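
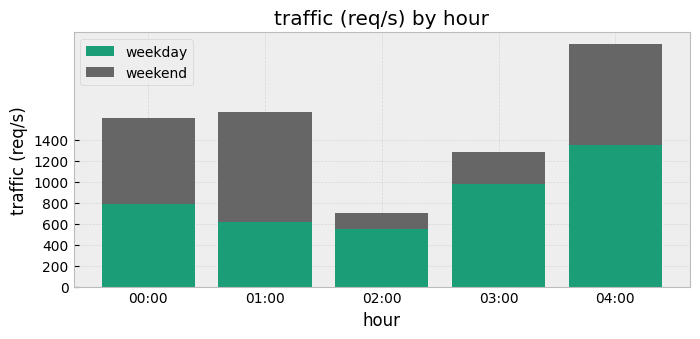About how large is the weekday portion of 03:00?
≈ 1000

weekday top ≈ 1000, bottom ≈ 0; segment ≈ 1000.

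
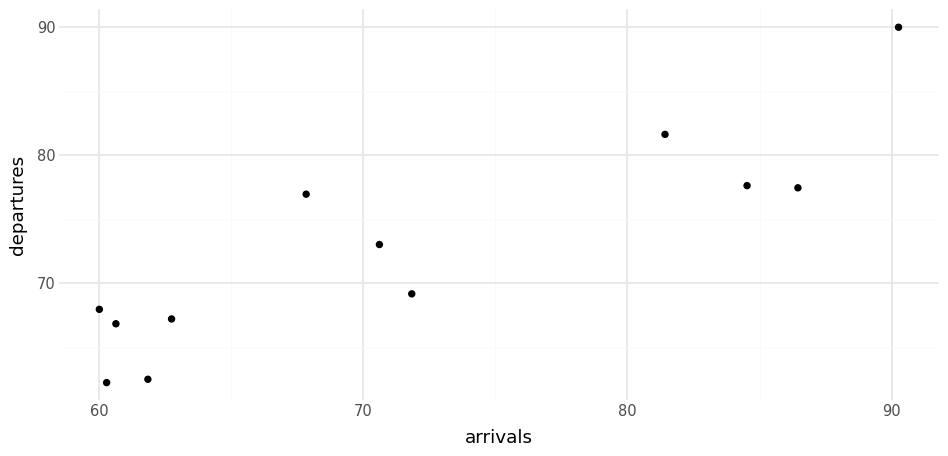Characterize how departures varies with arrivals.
positive, strong

Points are positively correlated; strong (|r| ≈ 0.9).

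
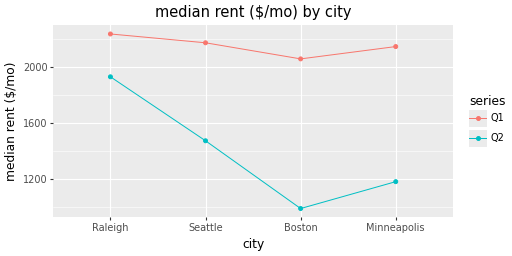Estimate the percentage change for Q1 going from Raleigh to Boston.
Raleigh ≈ 2200, Boston ≈ 2000; (2000 − 2200) / 2200 ≈ -9.1%.

≈ -9.1%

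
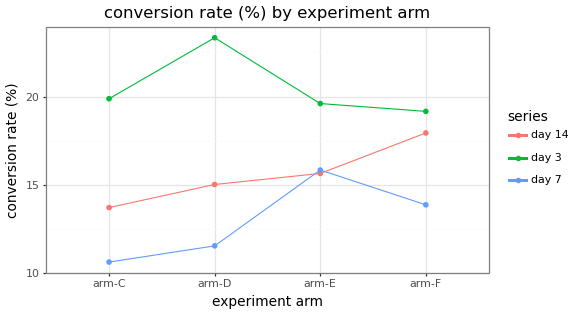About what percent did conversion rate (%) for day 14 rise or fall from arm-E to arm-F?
≈ +12.5%

arm-E ≈ 16, arm-F ≈ 18; (18 − 16) / 16 ≈ +12.5%.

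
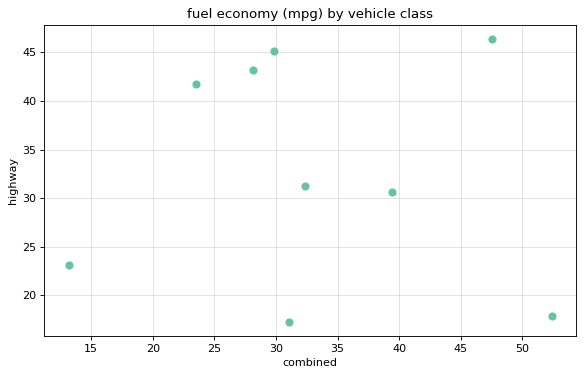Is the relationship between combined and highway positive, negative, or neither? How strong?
Points are roughly uncorrelated; weak (|r| ≈ 0.1).

no clear correlation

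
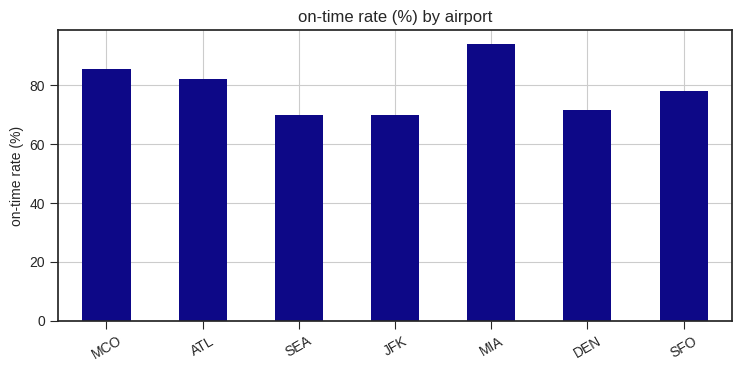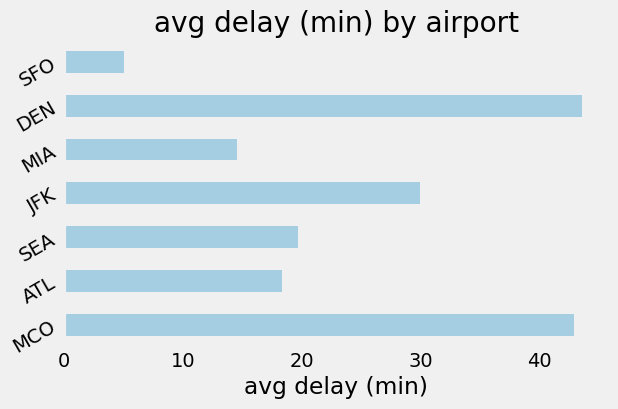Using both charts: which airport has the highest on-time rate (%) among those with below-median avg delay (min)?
MIA

Chart 2 median avg delay (min) ≈ 20; below-median airports: ATL, MIA, SFO. Among those, MIA has the highest on-time rate (%) (≈ 90).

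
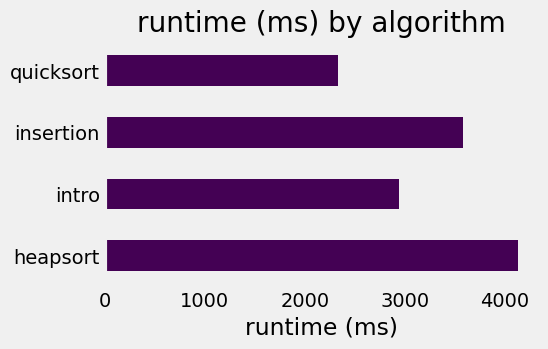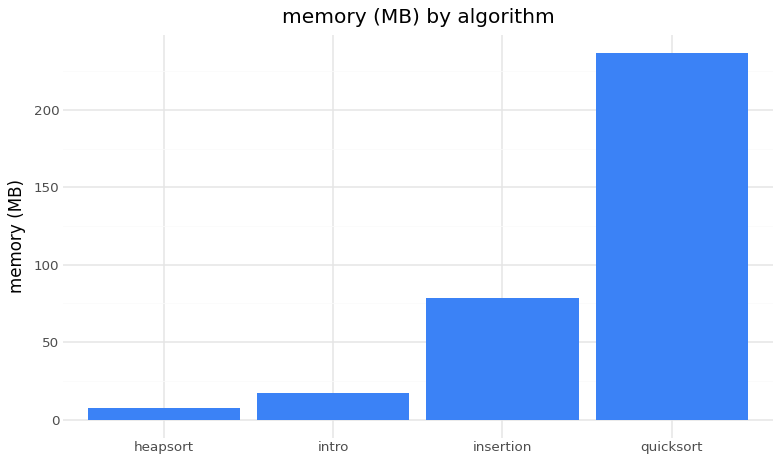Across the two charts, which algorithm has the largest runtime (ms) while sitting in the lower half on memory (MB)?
heapsort

Chart 2 median memory (MB) ≈ 50; below-median algorithms: heapsort, intro. Among those, heapsort has the highest runtime (ms) (≈ 4000).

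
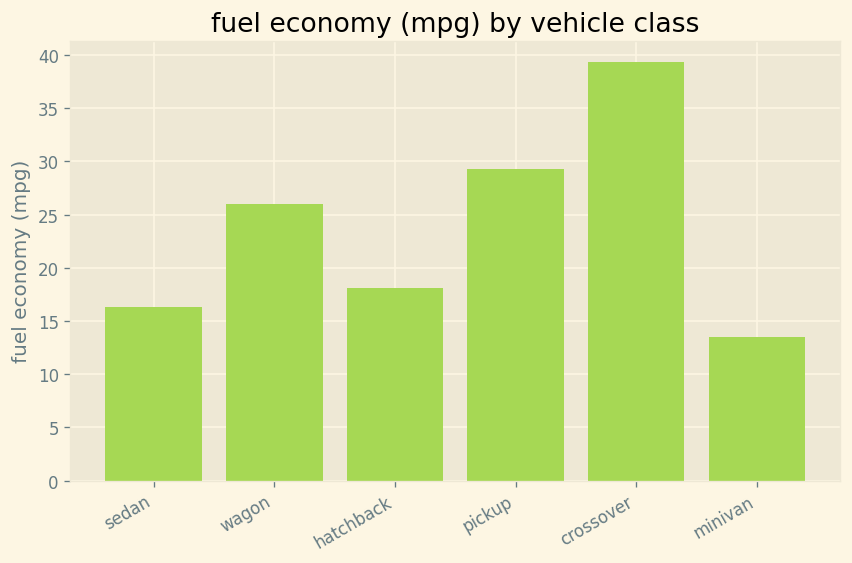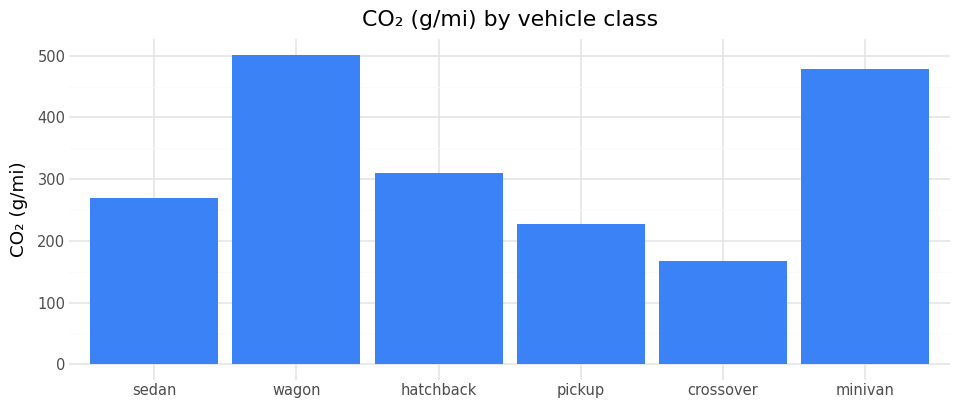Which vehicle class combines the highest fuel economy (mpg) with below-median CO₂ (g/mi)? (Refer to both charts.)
Chart 2 median CO₂ (g/mi) ≈ 300; below-median vehicle classes: sedan, pickup, crossover. Among those, crossover has the highest fuel economy (mpg) (≈ 40).

crossover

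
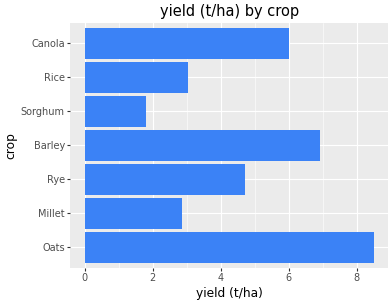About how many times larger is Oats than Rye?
Oats ≈ 8, Rye ≈ 5; 8/5 ≈ 1.6.

≈ 1.6×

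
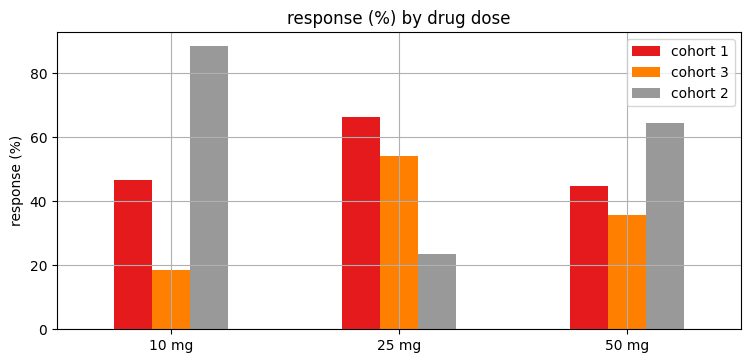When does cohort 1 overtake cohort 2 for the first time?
25 mg

10 mg: cohort 1 ≈ 50 vs cohort 2 ≈ 90 (not yet); 25 mg: cohort 1 ≈ 70 vs cohort 2 ≈ 20 (first crossover).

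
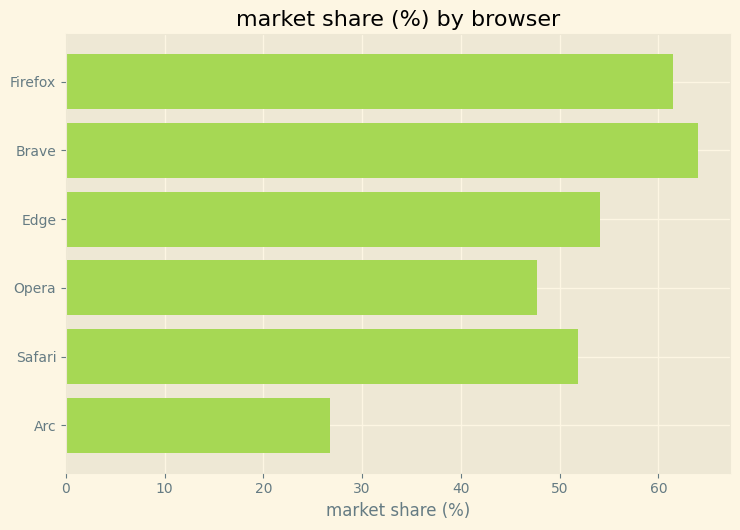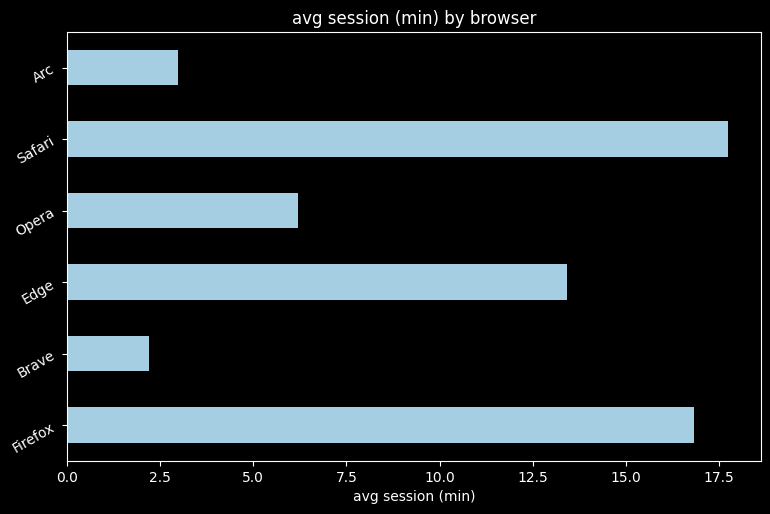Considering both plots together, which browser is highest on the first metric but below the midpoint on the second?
Chart 2 median avg session (min) ≈ 10; below-median browsers: Brave, Opera, Arc. Among those, Brave has the highest market share (%) (≈ 60).

Brave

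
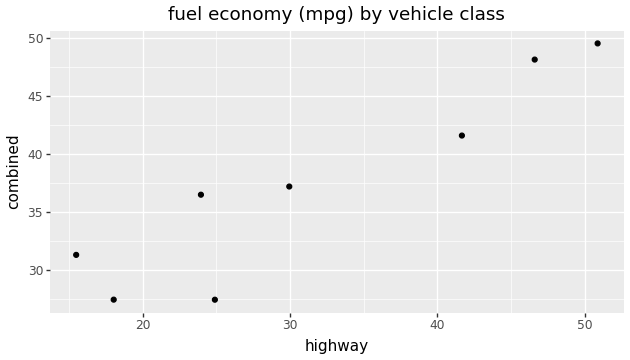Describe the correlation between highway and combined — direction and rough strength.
Points are positively correlated; strong (|r| ≈ 0.9).

positive, strong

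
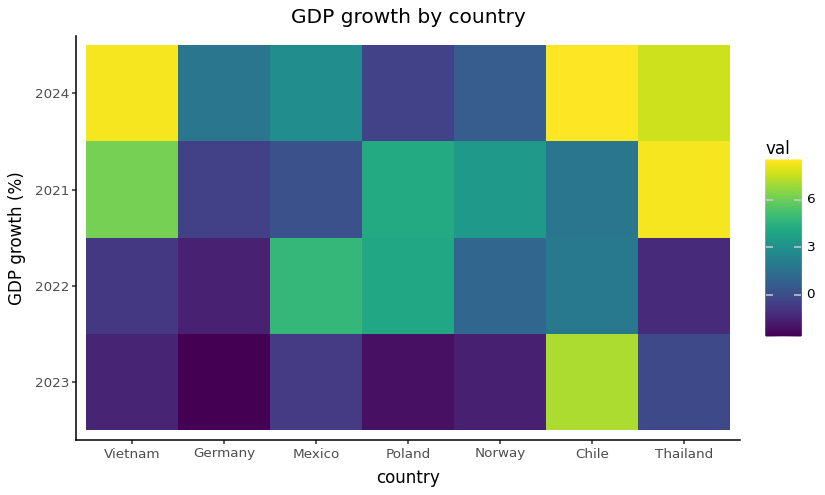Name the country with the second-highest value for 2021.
Top 3 for 2021: Thailand ≈ 8, Vietnam ≈ 6, Poland ≈ 4.

Vietnam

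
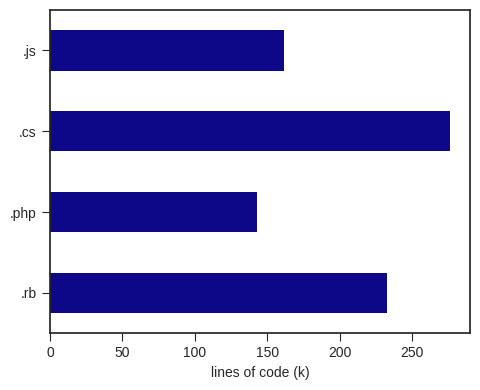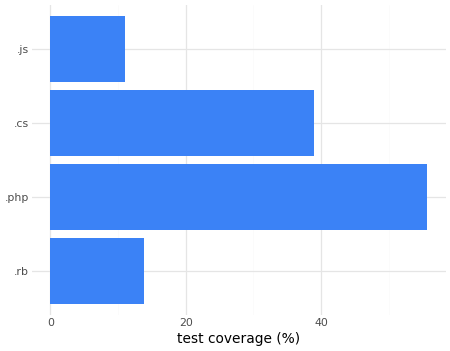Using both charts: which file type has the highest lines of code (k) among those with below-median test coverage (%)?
.rb

Chart 2 median test coverage (%) ≈ 30; below-median file types: .rb, .js. Among those, .rb has the highest lines of code (k) (≈ 250).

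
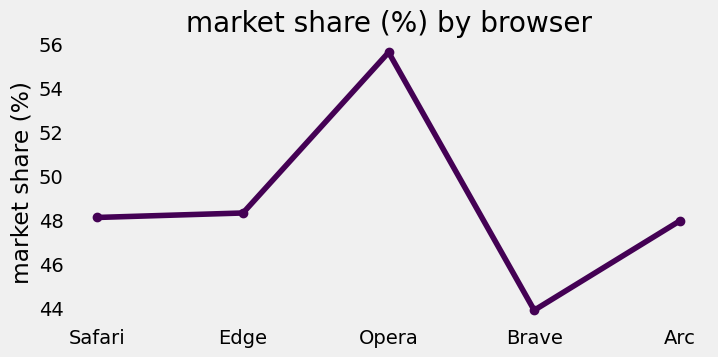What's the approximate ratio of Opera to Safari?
≈ 1.17×

Opera ≈ 56, Safari ≈ 48; 56/48 ≈ 1.17.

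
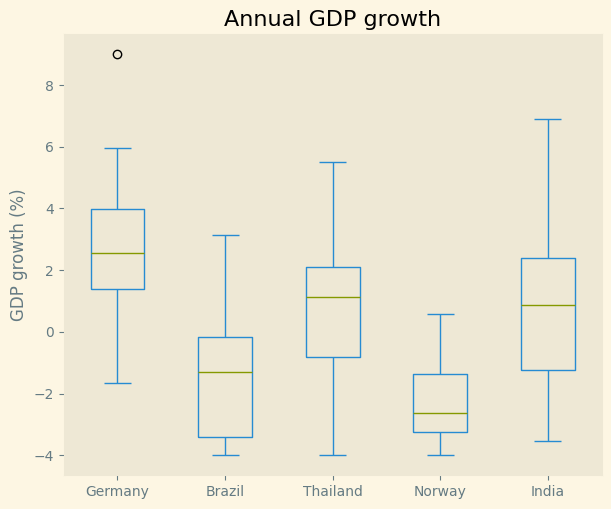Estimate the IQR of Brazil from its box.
Q3 ≈ 0.0, Q1 ≈ -3.5; IQR ≈ 3.5.

≈ 3.5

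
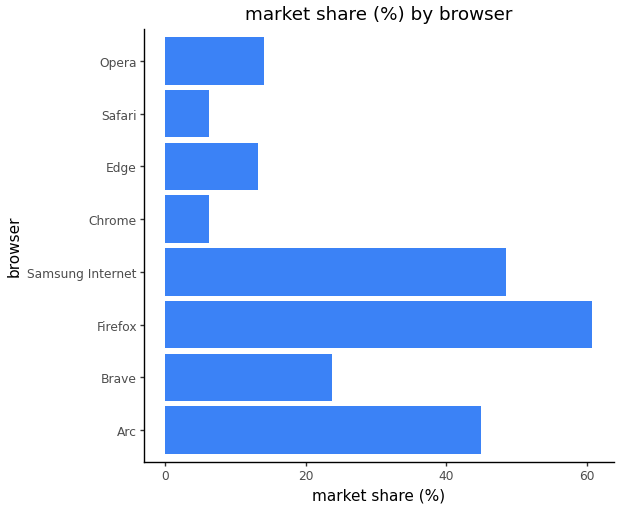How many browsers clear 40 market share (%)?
3

Above 40: Arc, Firefox, Samsung Internet.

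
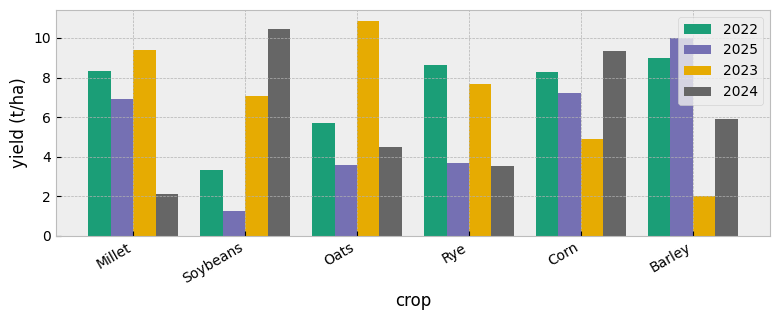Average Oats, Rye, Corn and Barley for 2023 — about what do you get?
(11 + 8 + 5 + 2) / 4 ≈ 6.

≈ 6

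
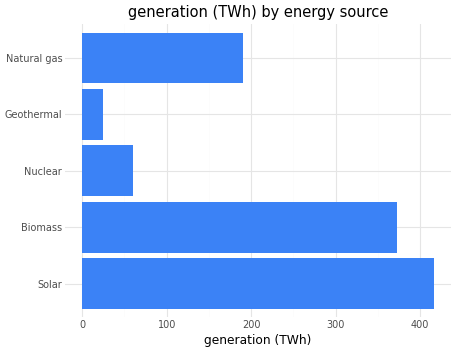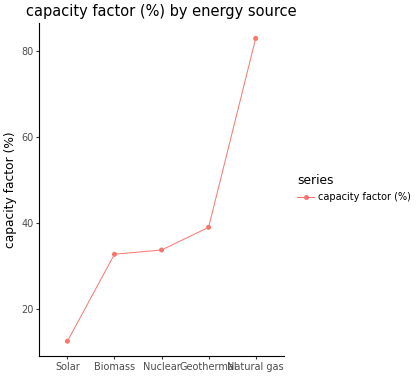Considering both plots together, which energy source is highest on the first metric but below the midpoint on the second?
Solar

Chart 2 median capacity factor (%) ≈ 30; below-median energy sources: Solar, Biomass. Among those, Solar has the highest generation (TWh) (≈ 400).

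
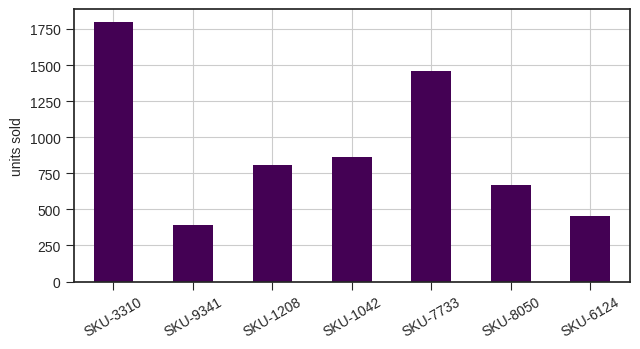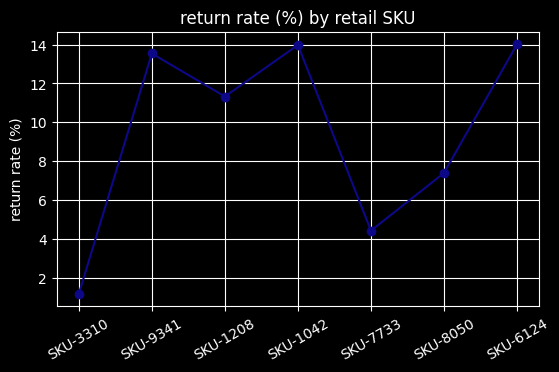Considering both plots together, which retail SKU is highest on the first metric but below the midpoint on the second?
SKU-3310

Chart 2 median return rate (%) ≈ 12; below-median retail SKUs: SKU-3310, SKU-7733, SKU-8050. Among those, SKU-3310 has the highest units sold (≈ 1800).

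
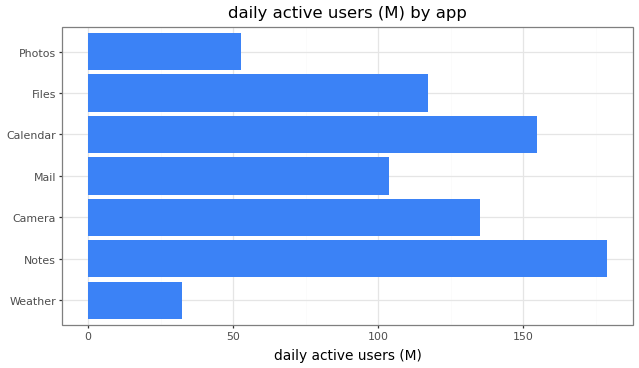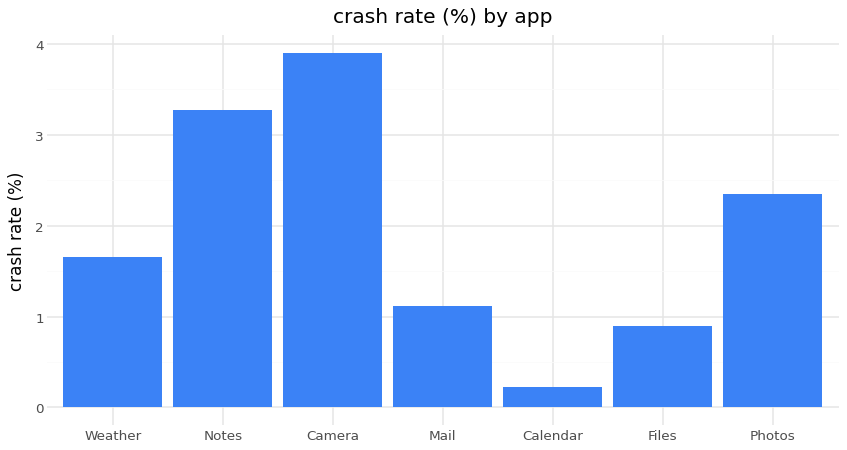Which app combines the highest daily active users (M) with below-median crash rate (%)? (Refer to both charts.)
Chart 2 median crash rate (%) ≈ 1.5; below-median apps: Mail, Calendar, Files. Among those, Calendar has the highest daily active users (M) (≈ 160).

Calendar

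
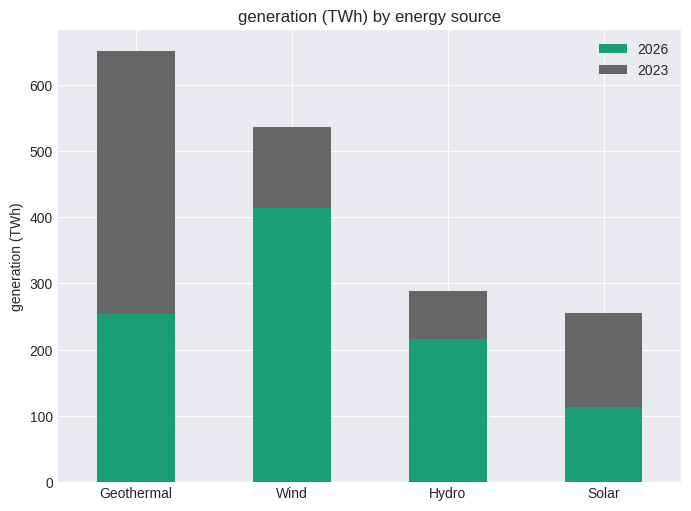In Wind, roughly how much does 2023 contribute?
2023 top ≈ 500, bottom ≈ 400; segment ≈ 100.

≈ 100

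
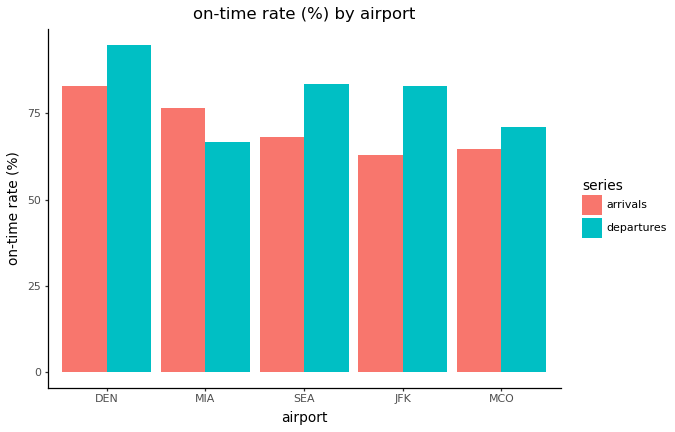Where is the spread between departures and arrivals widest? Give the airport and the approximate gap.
JFK, ≈ 20 %

JFK: departures ≈ 80, arrivals ≈ 60 → gap ≈ 20. Next-largest (SEA) is only ≈ 10.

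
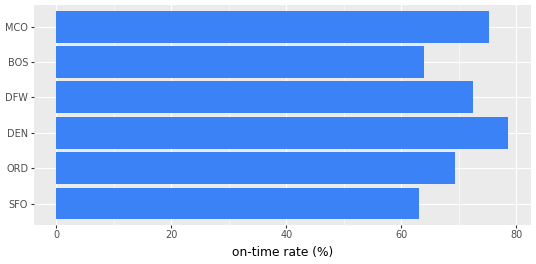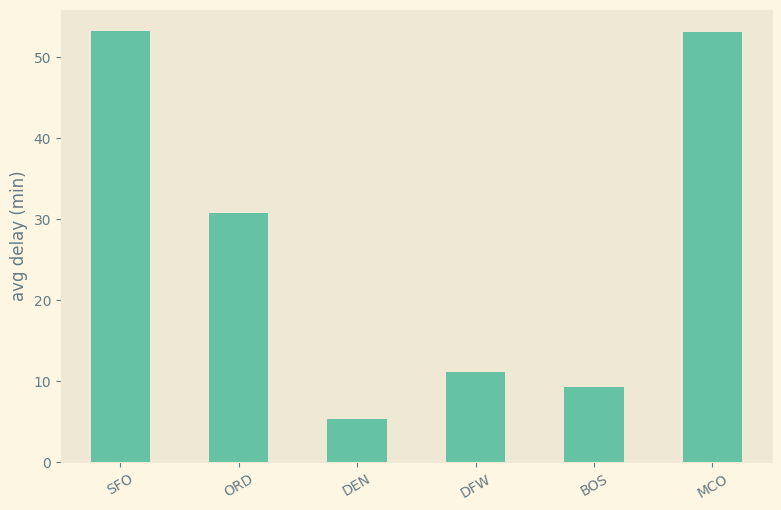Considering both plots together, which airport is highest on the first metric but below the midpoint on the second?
Chart 2 median avg delay (min) ≈ 20; below-median airports: DEN, DFW, BOS. Among those, DEN has the highest on-time rate (%) (≈ 80).

DEN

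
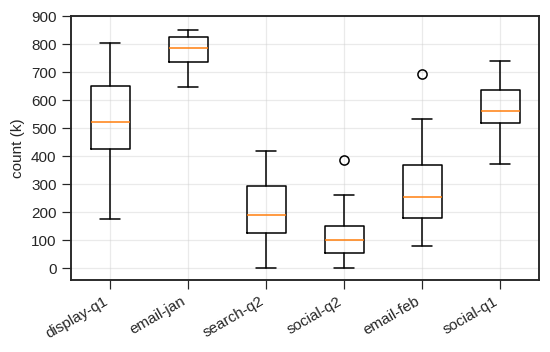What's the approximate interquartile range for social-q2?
Q3 ≈ 200, Q1 ≈ 100; IQR ≈ 100.

≈ 100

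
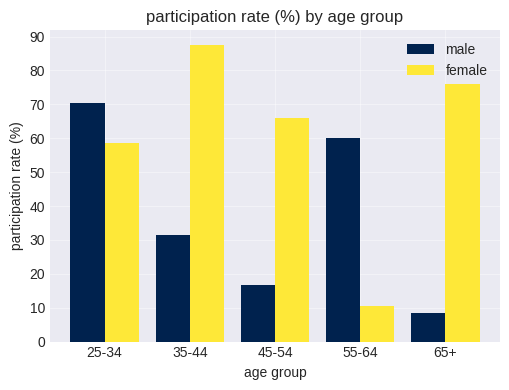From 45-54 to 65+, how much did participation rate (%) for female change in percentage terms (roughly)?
≈ +14.3%

45-54 ≈ 70, 65+ ≈ 80; (80 − 70) / 70 ≈ +14.3%.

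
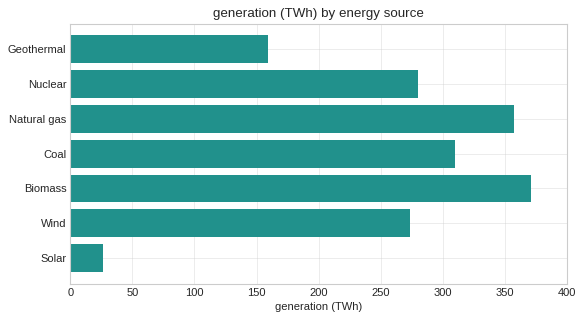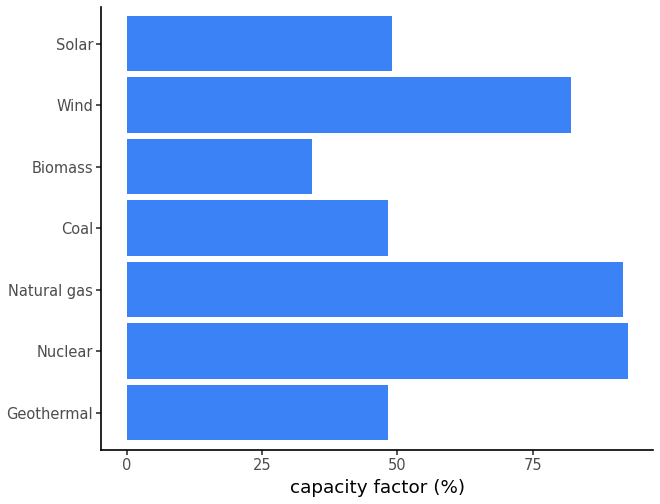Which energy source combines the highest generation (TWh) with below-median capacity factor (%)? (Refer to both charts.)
Chart 2 median capacity factor (%) ≈ 50; below-median energy sources: Geothermal, Coal, Biomass. Among those, Biomass has the highest generation (TWh) (≈ 350).

Biomass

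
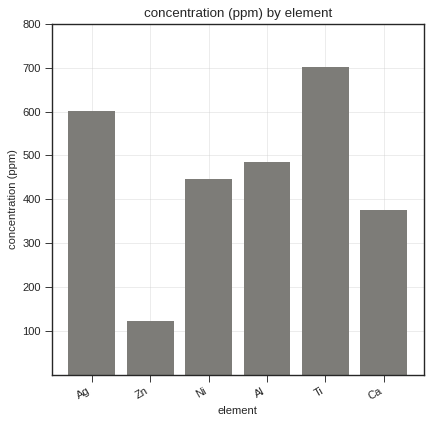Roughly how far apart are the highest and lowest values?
≈ 600

Max Ti ≈ 700, min Zn ≈ 100; range ≈ 600.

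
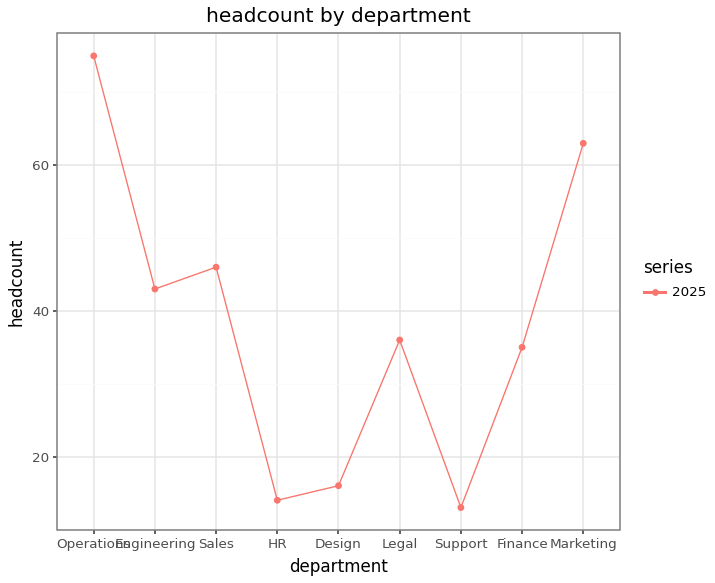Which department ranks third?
Top 4: Operations ≈ 80, Marketing ≈ 60, Sales ≈ 50, Engineering ≈ 40.

Sales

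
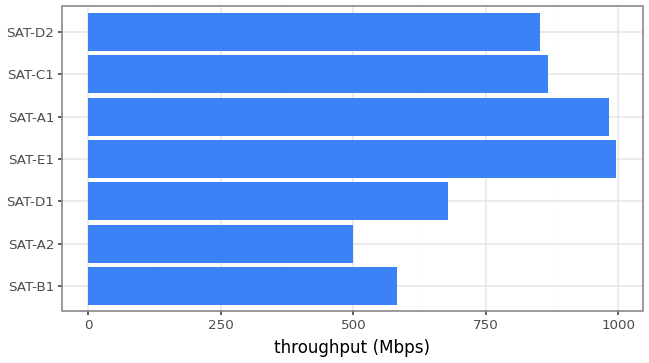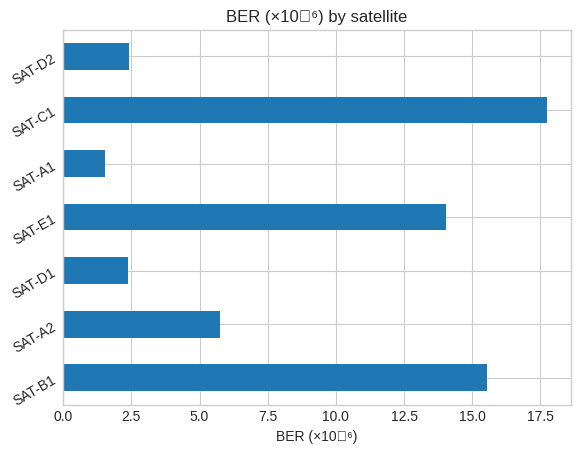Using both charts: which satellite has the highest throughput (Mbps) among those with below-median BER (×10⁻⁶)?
Chart 2 median BER (×10⁻⁶) ≈ 6; below-median satellites: SAT-D1, SAT-A1, SAT-D2. Among those, SAT-A1 has the highest throughput (Mbps) (≈ 1000).

SAT-A1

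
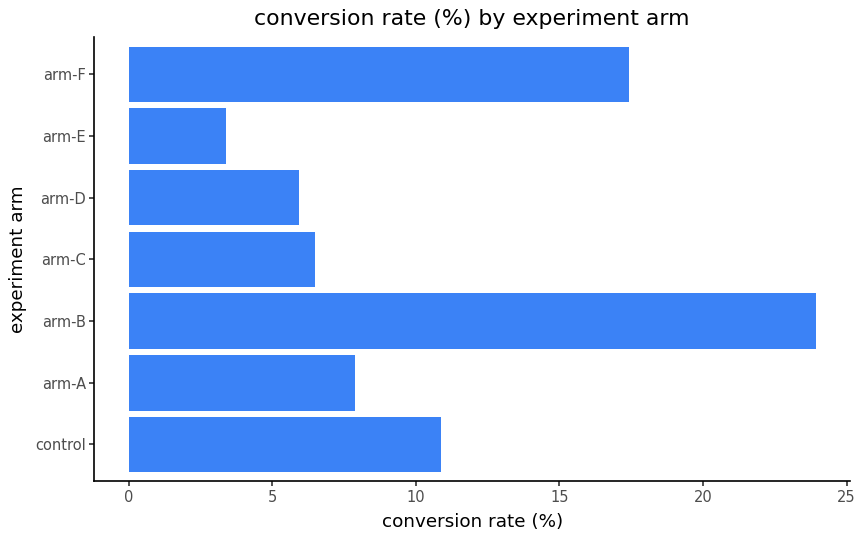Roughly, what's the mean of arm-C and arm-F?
(6 + 18) / 2 ≈ 12.

≈ 12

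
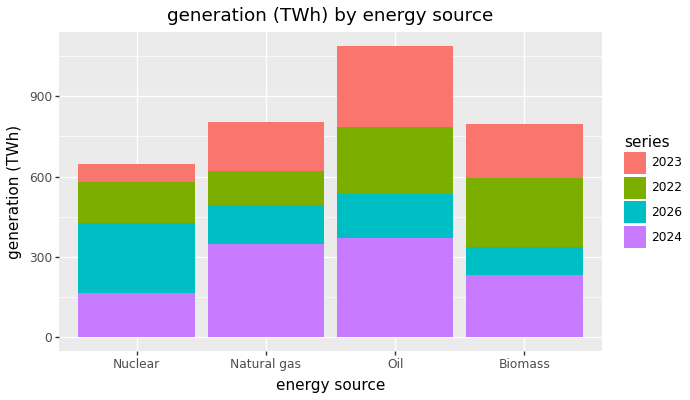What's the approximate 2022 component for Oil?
2022 top ≈ 800, bottom ≈ 500; segment ≈ 300.

≈ 300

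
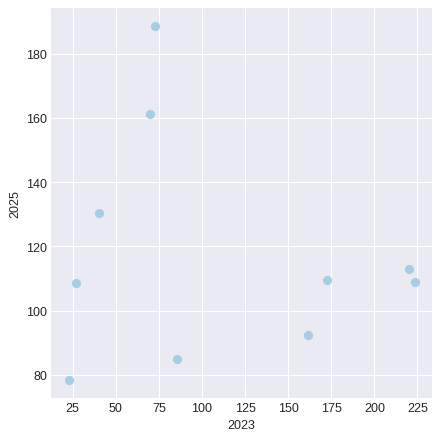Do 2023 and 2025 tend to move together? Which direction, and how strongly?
Points are roughly uncorrelated; weak (|r| ≈ 0.2).

no clear correlation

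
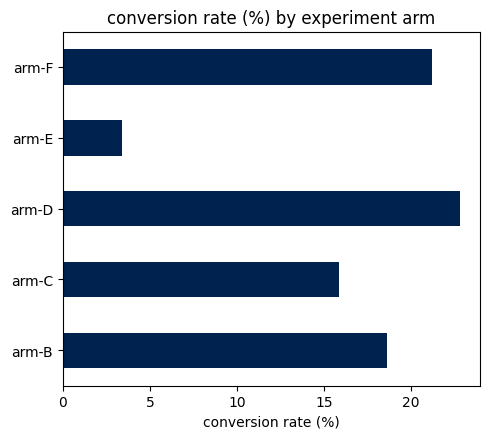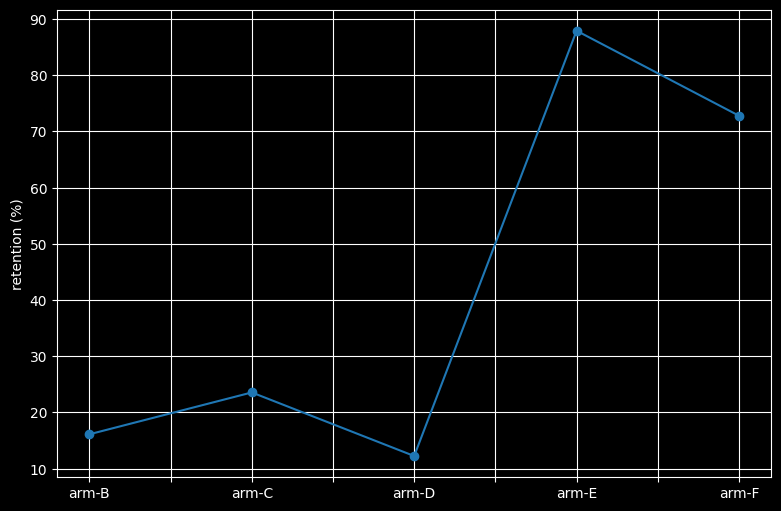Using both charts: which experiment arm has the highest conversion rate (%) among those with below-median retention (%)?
arm-D

Chart 2 median retention (%) ≈ 20; below-median experiment arms: arm-B, arm-D. Among those, arm-D has the highest conversion rate (%) (≈ 25).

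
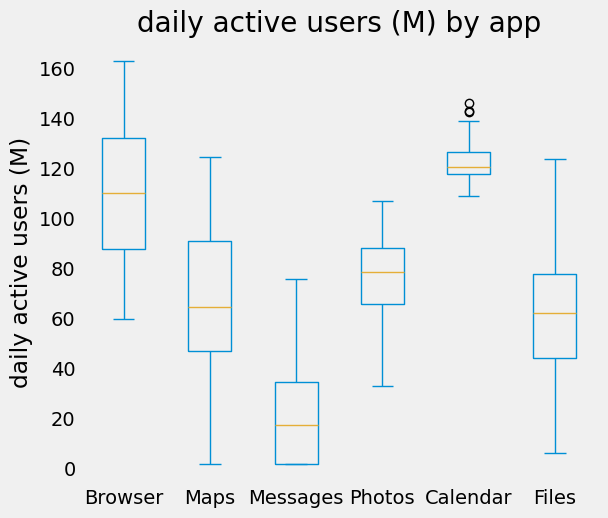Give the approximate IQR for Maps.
Q3 ≈ 90, Q1 ≈ 50; IQR ≈ 40.

≈ 40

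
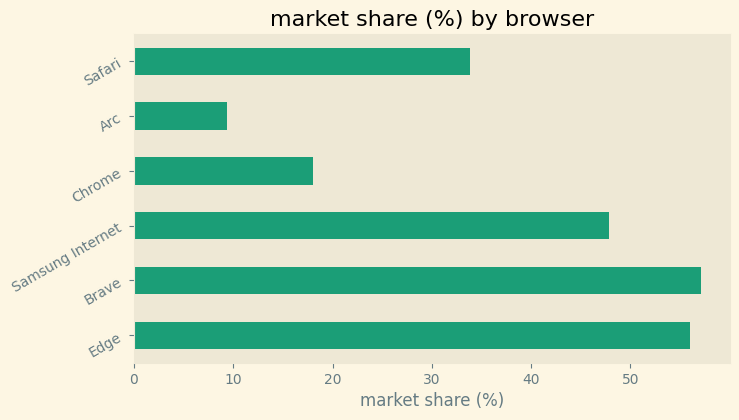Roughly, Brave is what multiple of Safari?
Brave ≈ 55, Safari ≈ 35; 55/35 ≈ 1.57.

≈ 1.57×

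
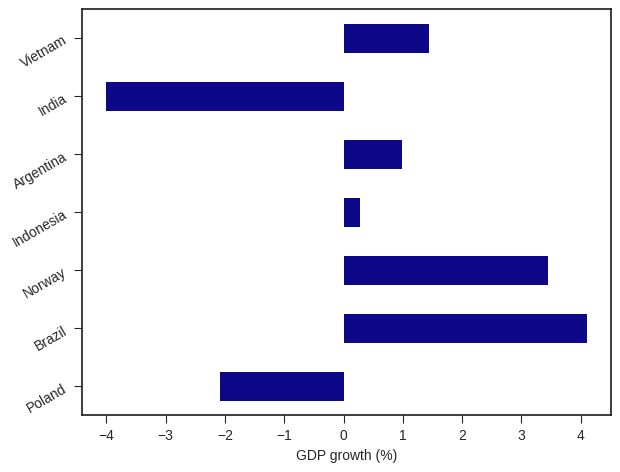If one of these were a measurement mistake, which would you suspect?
India ≈ -4; the rest sit between ≈ -2 and ≈ 4.

India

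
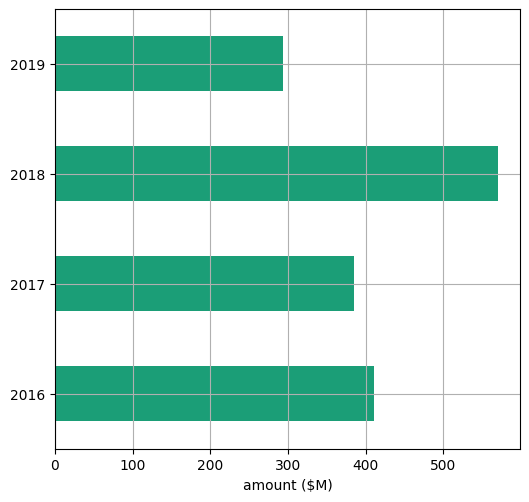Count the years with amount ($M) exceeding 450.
1

Above 450: 2018.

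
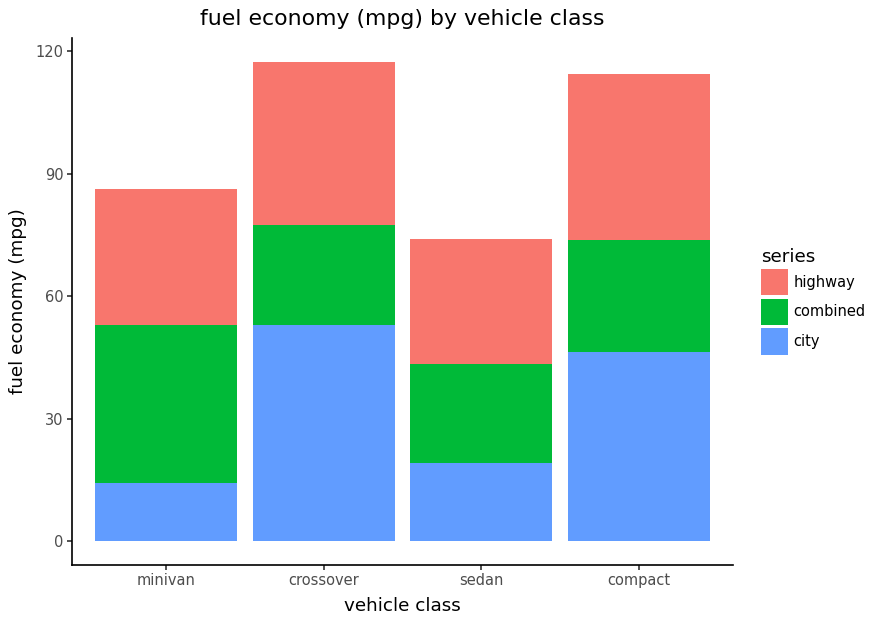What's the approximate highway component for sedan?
≈ 30

highway top ≈ 70, bottom ≈ 40; segment ≈ 30.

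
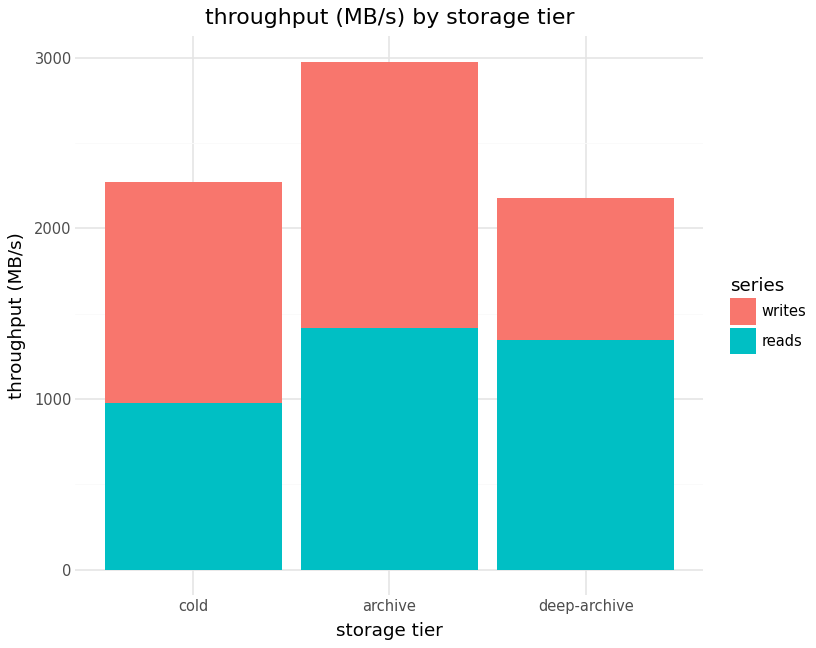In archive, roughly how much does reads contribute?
≈ 1500

reads top ≈ 1500, bottom ≈ 0; segment ≈ 1500.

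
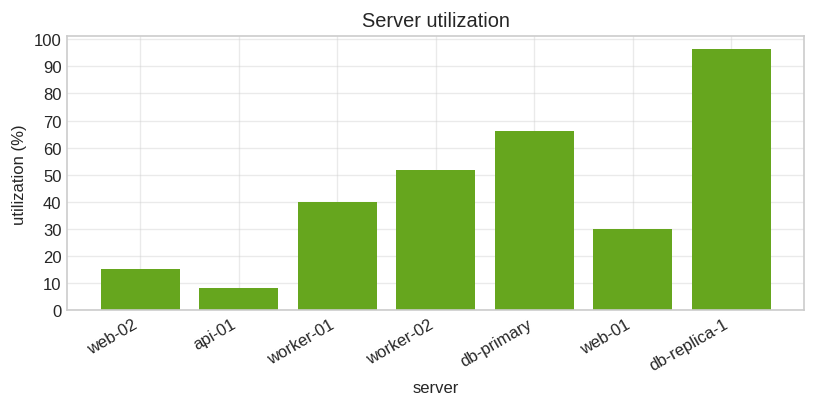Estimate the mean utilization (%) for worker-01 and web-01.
≈ 35

(40 + 30) / 2 ≈ 35.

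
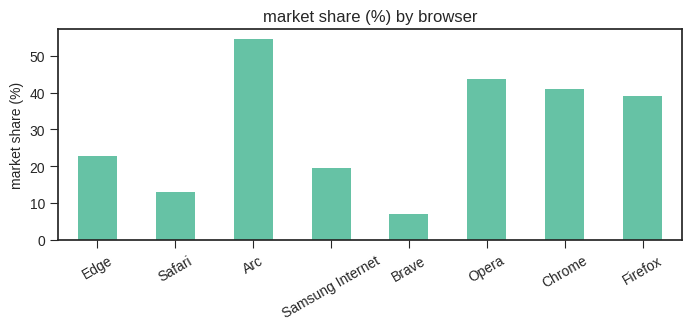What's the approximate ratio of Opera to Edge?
≈ 1.8×

Opera ≈ 45, Edge ≈ 25; 45/25 ≈ 1.8.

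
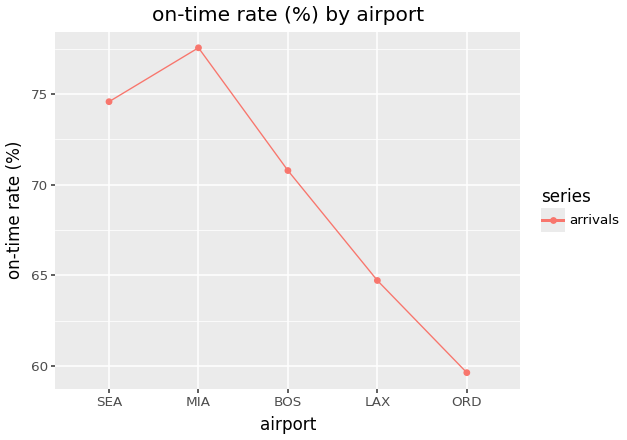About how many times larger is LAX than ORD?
LAX ≈ 64, ORD ≈ 60; 64/60 ≈ 1.07.

≈ 1.07×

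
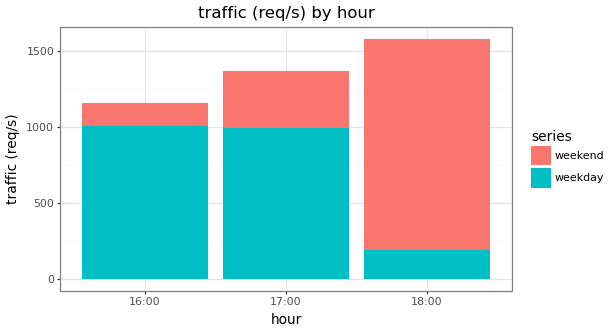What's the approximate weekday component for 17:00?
≈ 1000

weekday top ≈ 1000, bottom ≈ 0; segment ≈ 1000.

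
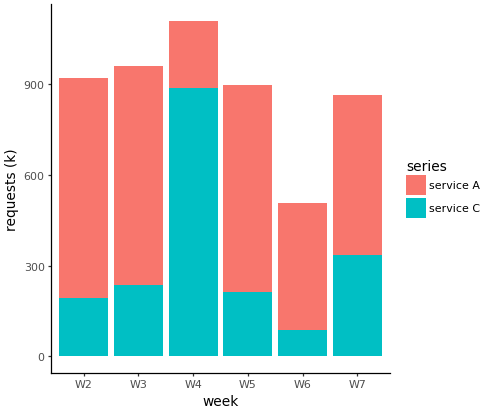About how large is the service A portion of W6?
≈ 400

service A top ≈ 500, bottom ≈ 100; segment ≈ 400.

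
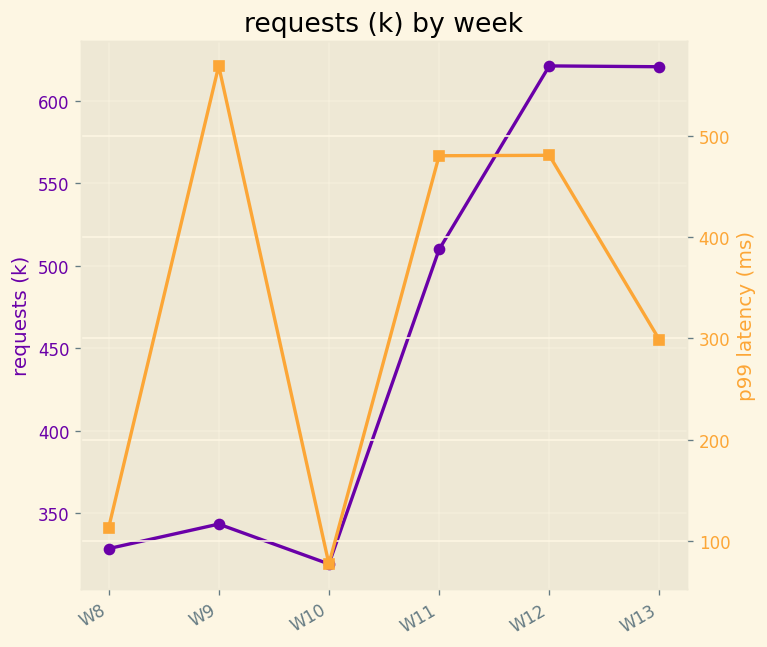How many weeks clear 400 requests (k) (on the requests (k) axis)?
Above 400: W11, W12, W13.

3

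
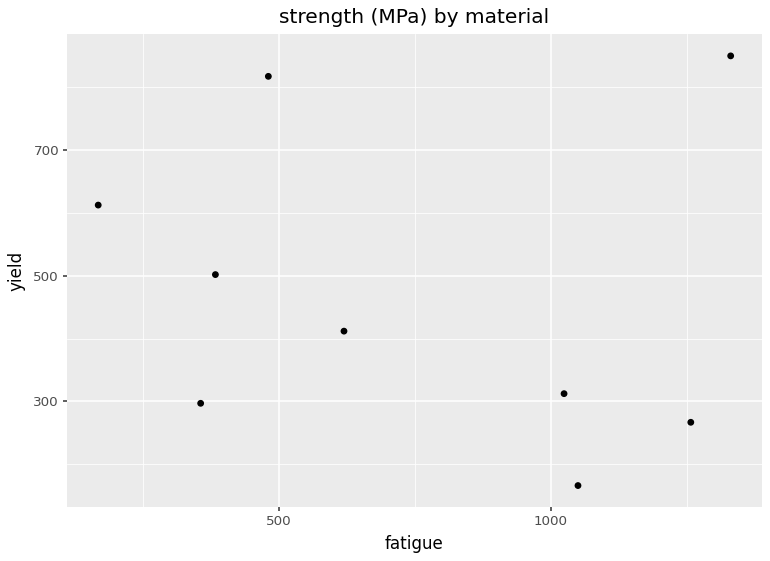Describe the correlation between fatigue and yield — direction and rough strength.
Points are roughly uncorrelated; weak (|r| ≈ 0.2).

no clear correlation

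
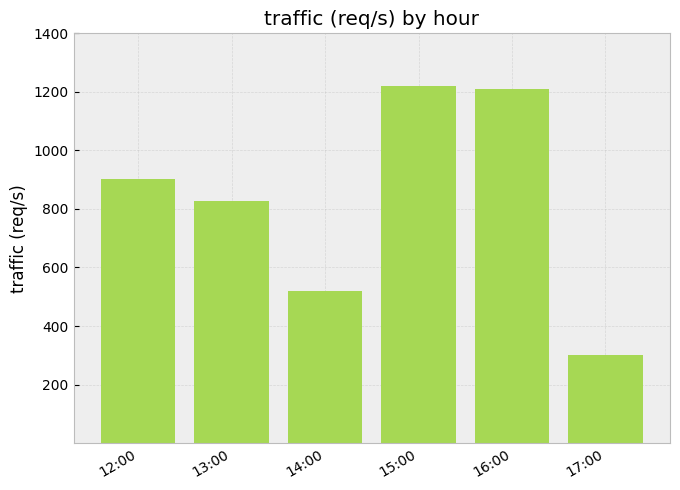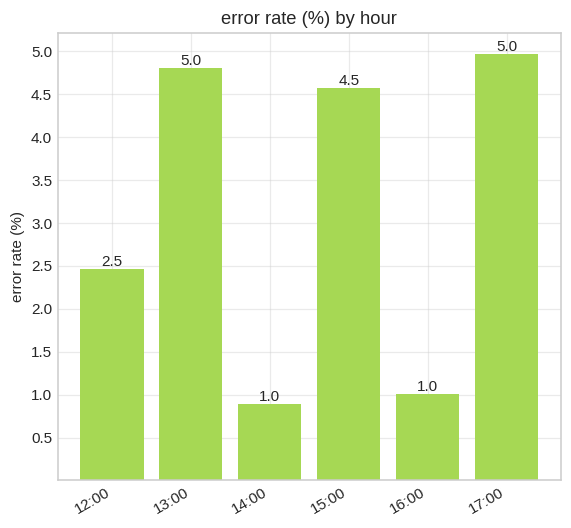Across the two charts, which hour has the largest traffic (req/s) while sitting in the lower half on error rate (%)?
16:00

Chart 2 median error rate (%) ≈ 3.5; below-median hours: 12:00, 14:00, 16:00. Among those, 16:00 has the highest traffic (req/s) (≈ 1200).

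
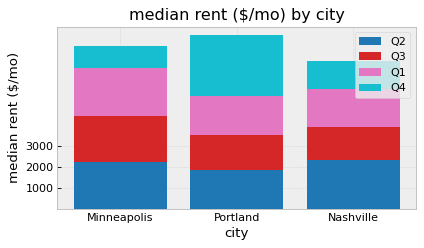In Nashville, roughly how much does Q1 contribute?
≈ 2000

Q1 top ≈ 6000, bottom ≈ 4000; segment ≈ 2000.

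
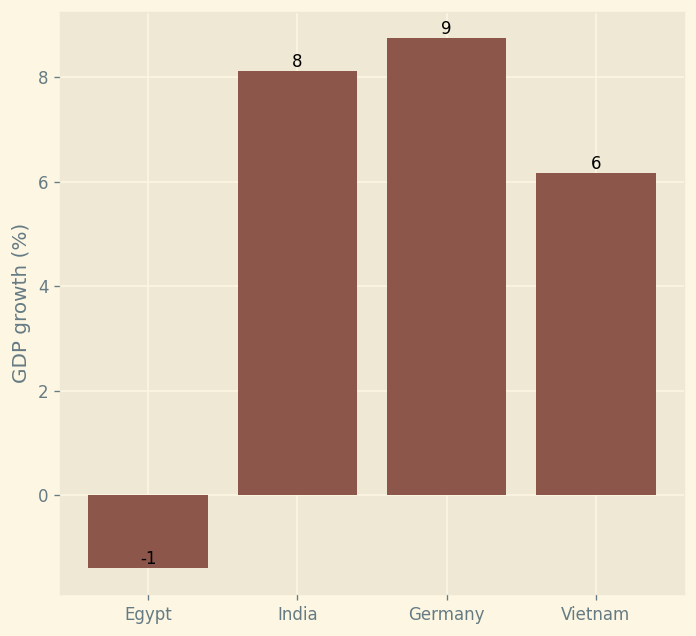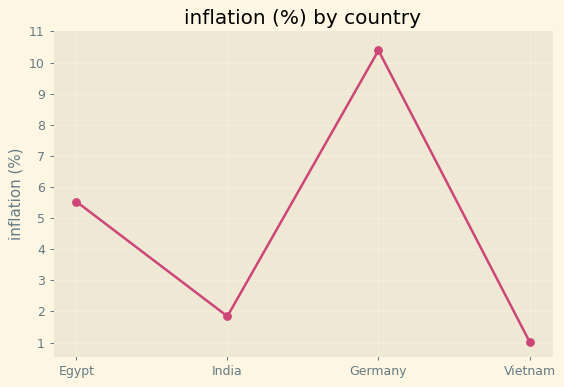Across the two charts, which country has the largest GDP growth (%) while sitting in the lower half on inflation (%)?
Chart 2 median inflation (%) ≈ 4; below-median countries: India, Vietnam. Among those, India has the highest GDP growth (%) (≈ 8).

India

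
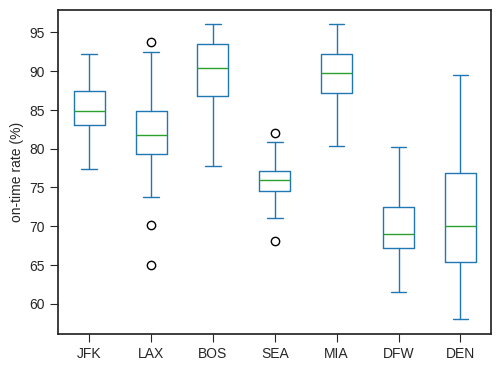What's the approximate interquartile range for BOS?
≈ 8

Q3 ≈ 94, Q1 ≈ 86; IQR ≈ 8.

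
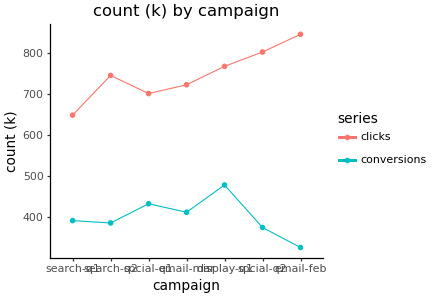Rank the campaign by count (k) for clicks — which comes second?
social-q2

Top 3 for clicks: email-feb ≈ 850, social-q2 ≈ 800, display-q1 ≈ 750.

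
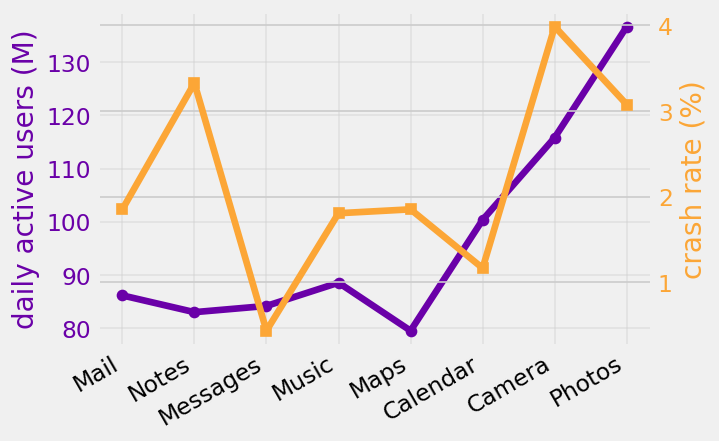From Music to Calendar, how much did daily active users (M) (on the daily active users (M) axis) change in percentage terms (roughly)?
Music ≈ 90, Calendar ≈ 100; (100 − 90) / 90 ≈ +11.1%.

≈ +11.1%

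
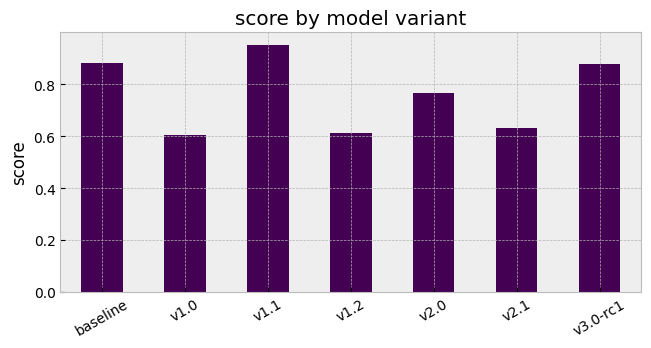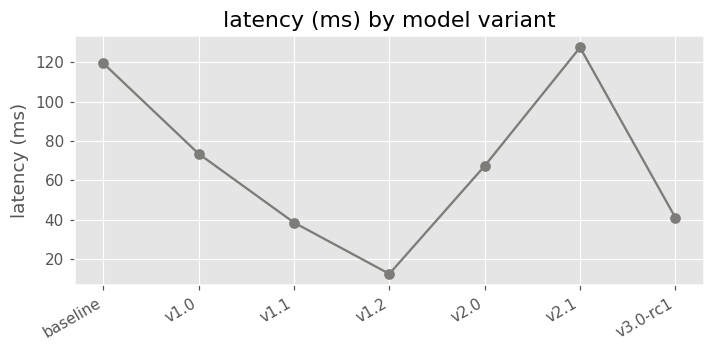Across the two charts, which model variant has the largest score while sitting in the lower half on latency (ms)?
v1.1

Chart 2 median latency (ms) ≈ 60; below-median model variants: v1.1, v1.2, v3.0-rc1. Among those, v1.1 has the highest score (≈ 1).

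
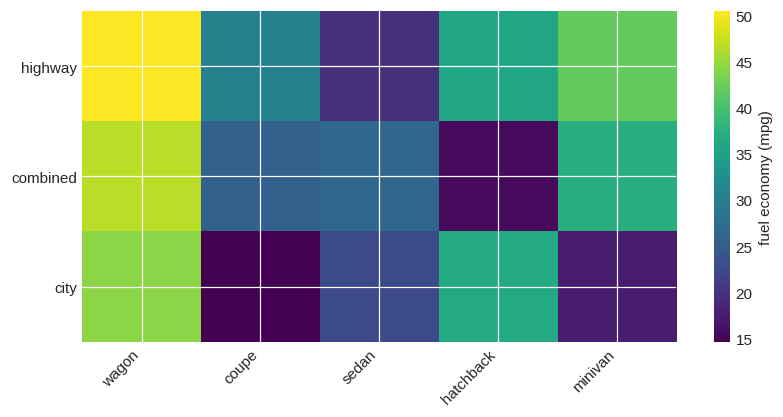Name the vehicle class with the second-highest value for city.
hatchback

Top 3 for city: wagon ≈ 45, hatchback ≈ 35, sedan ≈ 25.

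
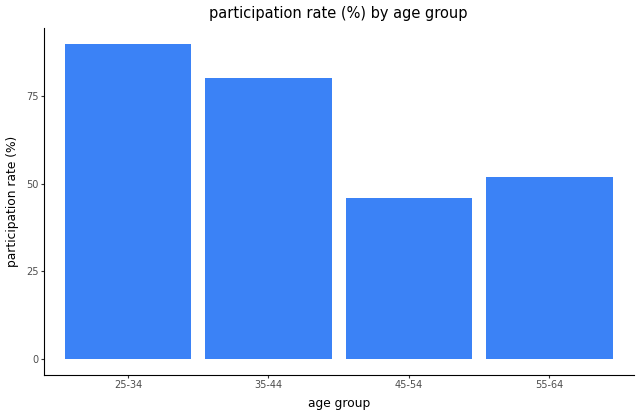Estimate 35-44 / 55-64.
≈ 1.6×

35-44 ≈ 80, 55-64 ≈ 50; 80/50 ≈ 1.6.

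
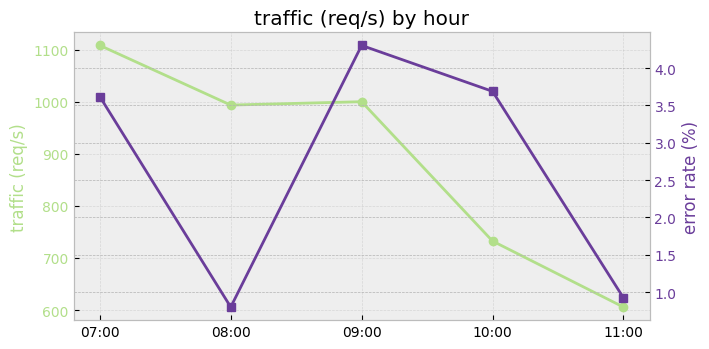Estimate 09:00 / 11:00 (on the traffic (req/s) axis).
≈ 1.67×

09:00 ≈ 1000, 11:00 ≈ 600; 1000/600 ≈ 1.67.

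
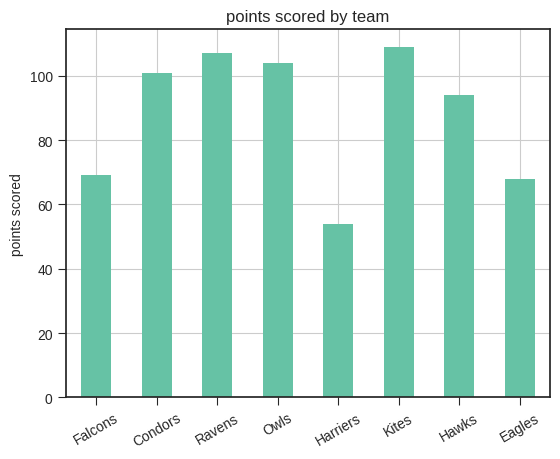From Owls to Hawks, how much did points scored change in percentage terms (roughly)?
Owls ≈ 100, Hawks ≈ 90; (90 − 100) / 100 ≈ -10%.

≈ -10%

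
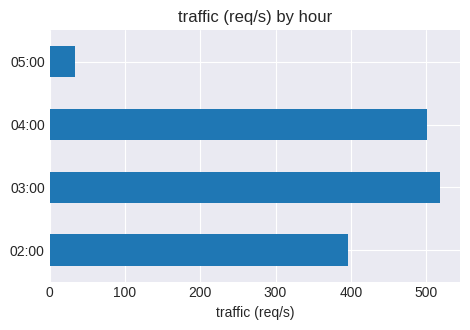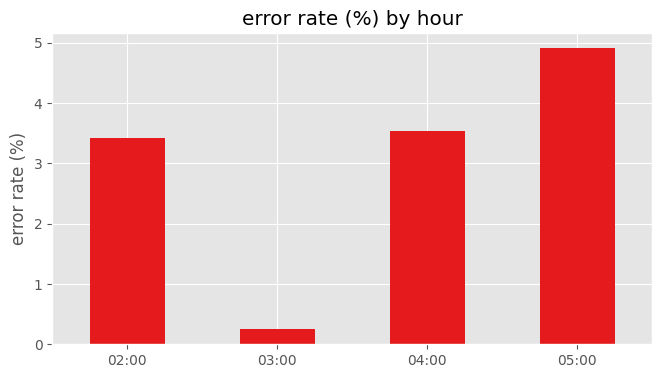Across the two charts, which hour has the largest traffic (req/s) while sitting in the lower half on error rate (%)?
03:00

Chart 2 median error rate (%) ≈ 3.5; below-median hours: 02:00, 03:00. Among those, 03:00 has the highest traffic (req/s) (≈ 500).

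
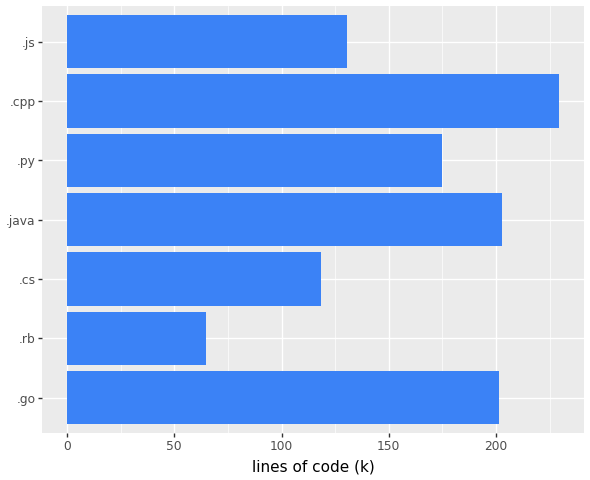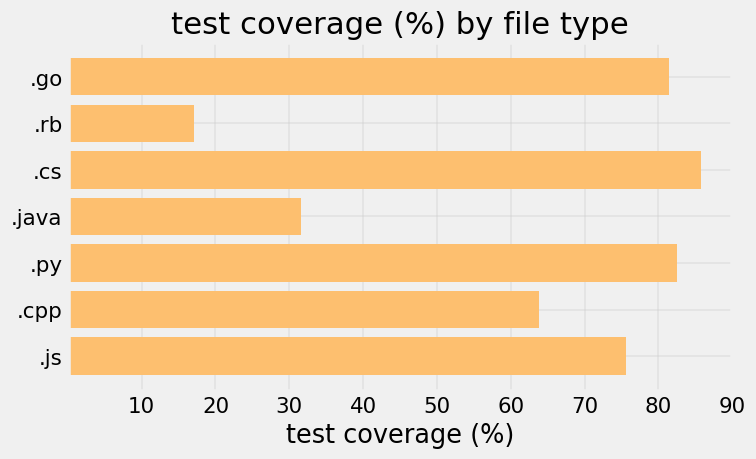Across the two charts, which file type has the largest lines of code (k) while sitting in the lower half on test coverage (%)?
Chart 2 median test coverage (%) ≈ 80; below-median file types: .rb, .java, .cpp. Among those, .cpp has the highest lines of code (k) (≈ 225).

.cpp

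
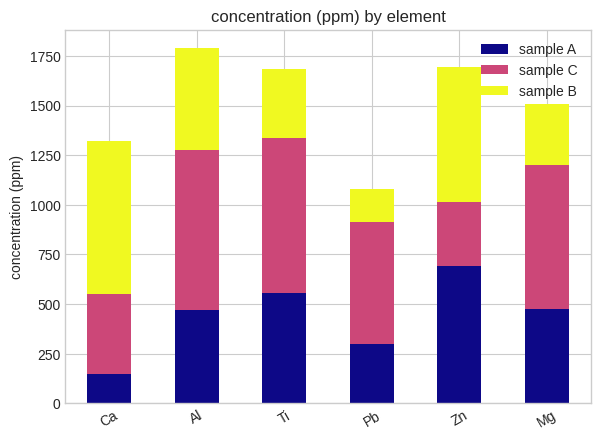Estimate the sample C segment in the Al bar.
sample C top ≈ 1200, bottom ≈ 400; segment ≈ 800.

≈ 800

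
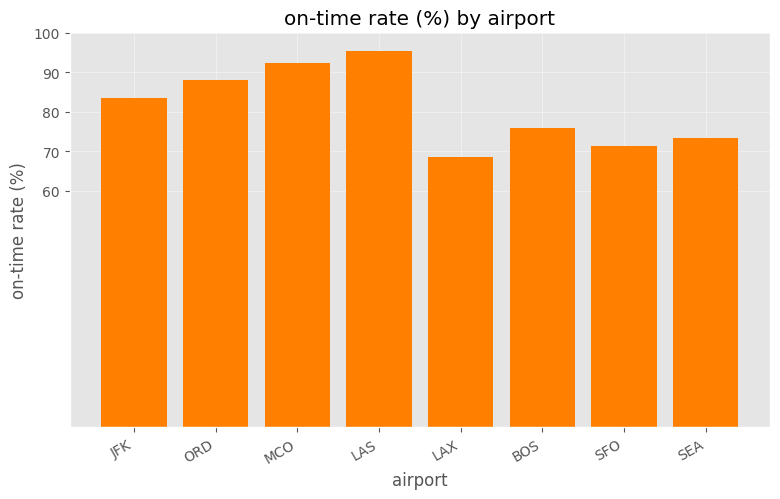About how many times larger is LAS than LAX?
LAS ≈ 100, LAX ≈ 70; 100/70 ≈ 1.43.

≈ 1.43×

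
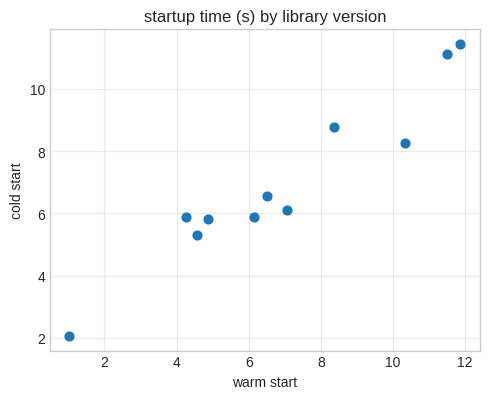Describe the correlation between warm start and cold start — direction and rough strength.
positive, strong

Points are positively correlated; strong (|r| ≈ 1.0).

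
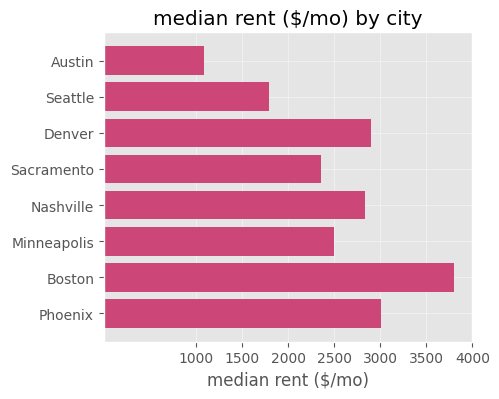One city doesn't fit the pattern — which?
Austin

Austin ≈ 1000; the rest sit between ≈ 2000 and ≈ 4000.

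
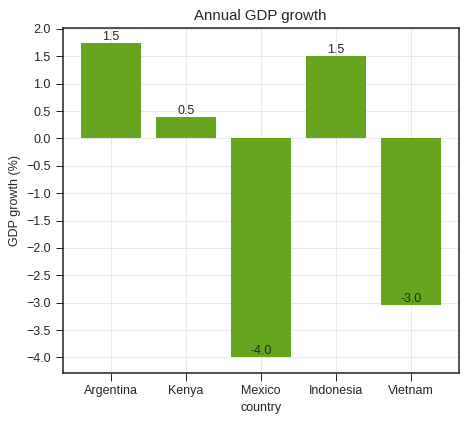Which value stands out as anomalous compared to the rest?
Mexico ≈ -4.0; the rest sit between ≈ -3.0 and ≈ 1.5.

Mexico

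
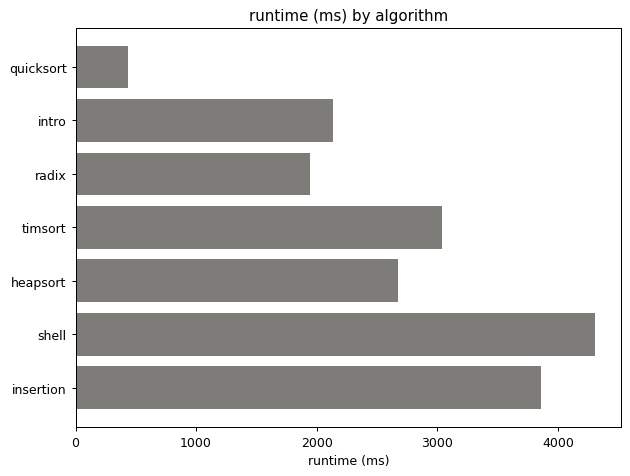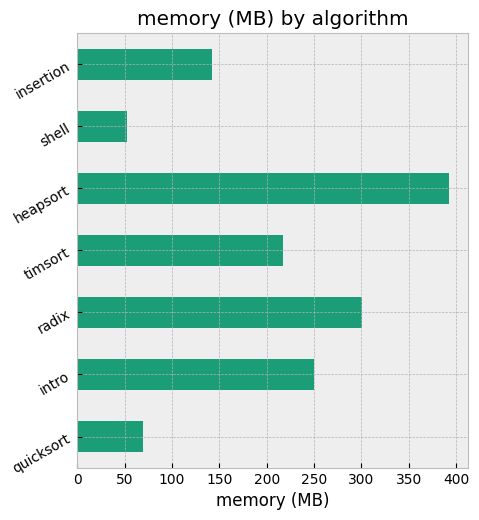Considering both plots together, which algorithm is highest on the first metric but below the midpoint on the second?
Chart 2 median memory (MB) ≈ 200; below-median algorithms: quicksort, shell, insertion. Among those, shell has the highest runtime (ms) (≈ 4500).

shell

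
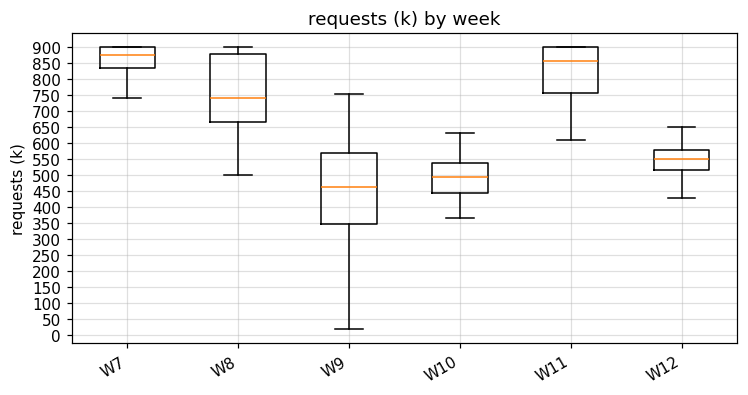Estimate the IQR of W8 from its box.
≈ 250

Q3 ≈ 900, Q1 ≈ 650; IQR ≈ 250.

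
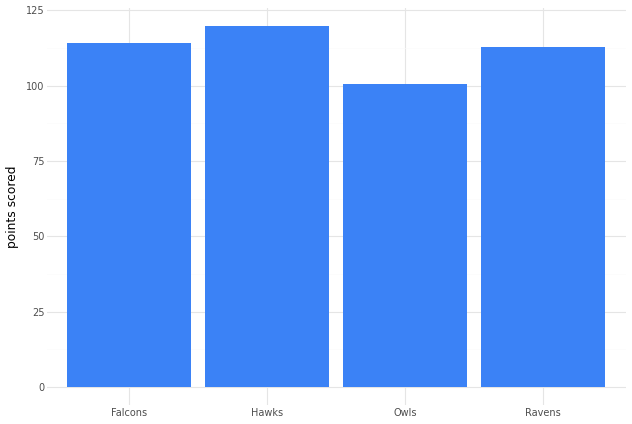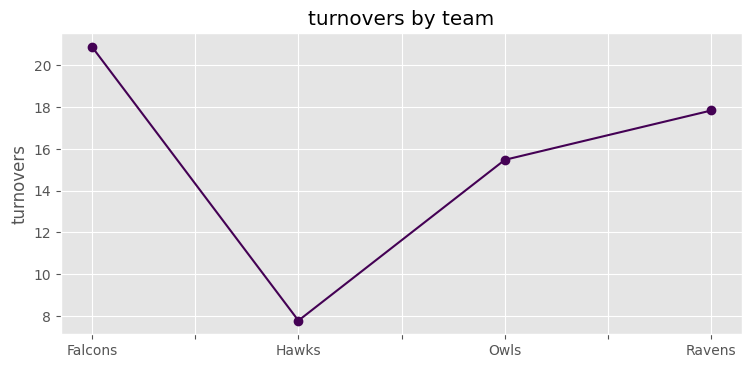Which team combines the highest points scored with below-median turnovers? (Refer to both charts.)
Chart 2 median turnovers ≈ 16; below-median teams: Hawks, Owls. Among those, Hawks has the highest points scored (≈ 120).

Hawks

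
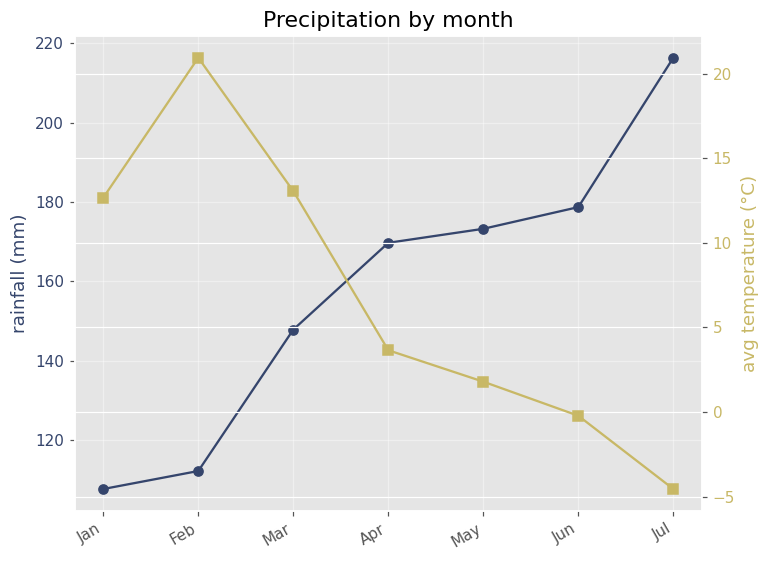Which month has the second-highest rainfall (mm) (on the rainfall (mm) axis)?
Jun

Top 3 (on the rainfall (mm) axis): Jul ≈ 220, Jun ≈ 180, May ≈ 170.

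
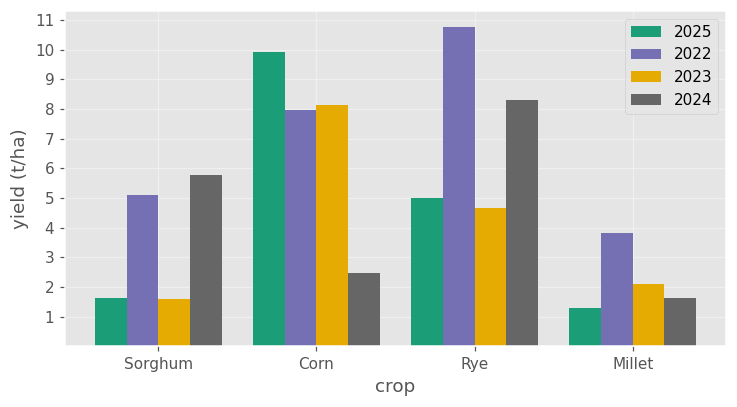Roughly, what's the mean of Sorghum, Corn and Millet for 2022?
(5 + 8 + 4) / 3 ≈ 6.

≈ 6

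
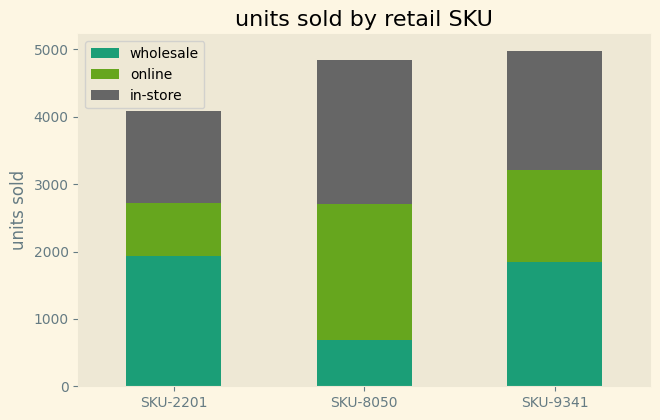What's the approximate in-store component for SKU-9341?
≈ 2000

in-store top ≈ 5000, bottom ≈ 3000; segment ≈ 2000.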